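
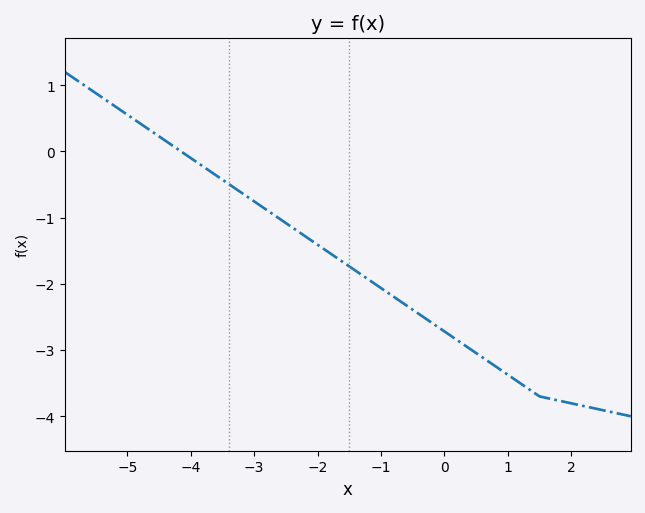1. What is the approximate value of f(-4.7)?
0.4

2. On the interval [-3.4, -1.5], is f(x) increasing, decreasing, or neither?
decreasing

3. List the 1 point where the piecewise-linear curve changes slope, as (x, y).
(1.5, -3.7)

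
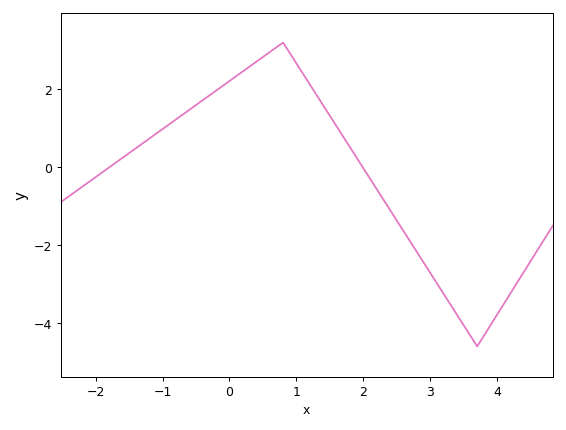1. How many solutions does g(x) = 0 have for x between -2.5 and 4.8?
2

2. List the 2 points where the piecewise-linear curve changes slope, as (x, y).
(0.8, 3.2); (3.7, -4.6)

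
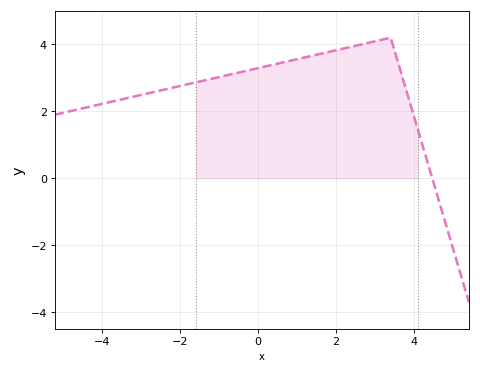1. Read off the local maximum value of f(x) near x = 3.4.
4.2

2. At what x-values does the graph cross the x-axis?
4.47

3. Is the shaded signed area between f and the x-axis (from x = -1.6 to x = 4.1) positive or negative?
positive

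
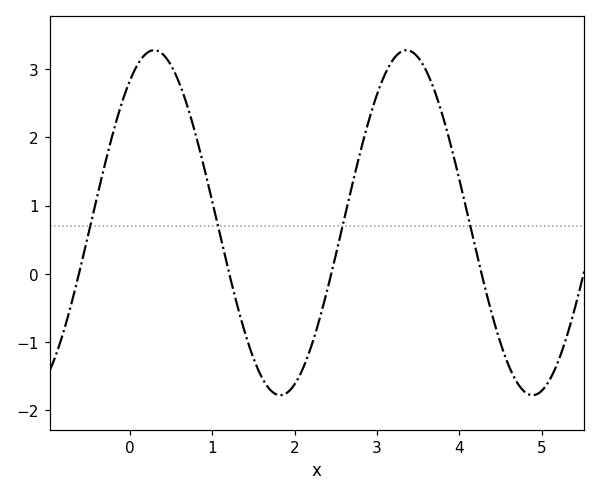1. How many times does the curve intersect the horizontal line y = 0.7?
4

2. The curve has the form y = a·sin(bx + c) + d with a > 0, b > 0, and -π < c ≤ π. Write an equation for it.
y = 2.53sin(2.05x + 0.972) + 0.75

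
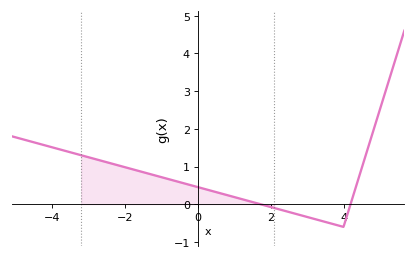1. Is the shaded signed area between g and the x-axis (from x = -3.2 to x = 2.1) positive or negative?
positive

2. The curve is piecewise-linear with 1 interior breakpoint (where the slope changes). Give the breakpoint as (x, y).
(4, -0.6)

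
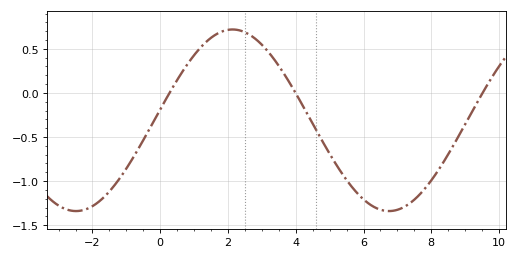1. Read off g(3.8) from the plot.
0.127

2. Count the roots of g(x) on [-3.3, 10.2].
3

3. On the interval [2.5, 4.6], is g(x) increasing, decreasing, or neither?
decreasing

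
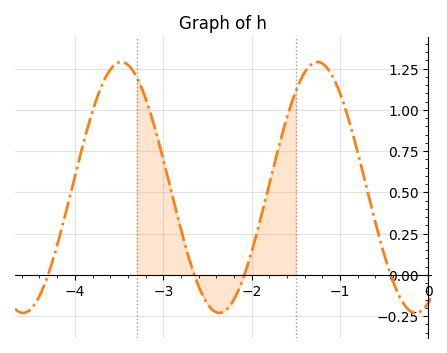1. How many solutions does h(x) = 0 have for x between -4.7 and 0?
4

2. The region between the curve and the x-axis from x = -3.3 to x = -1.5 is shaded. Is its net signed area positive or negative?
positive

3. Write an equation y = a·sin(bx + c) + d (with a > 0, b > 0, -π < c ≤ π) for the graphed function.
y = 0.76sin(2.83x - 1.16) + 0.53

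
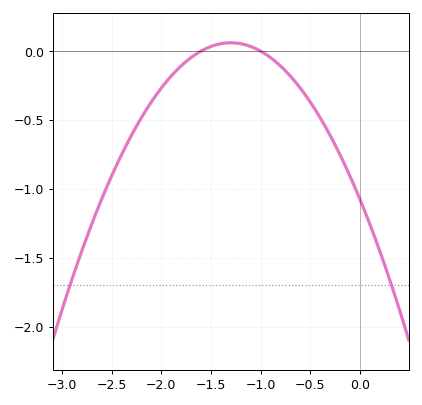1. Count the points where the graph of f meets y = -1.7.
2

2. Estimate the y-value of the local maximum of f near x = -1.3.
0.05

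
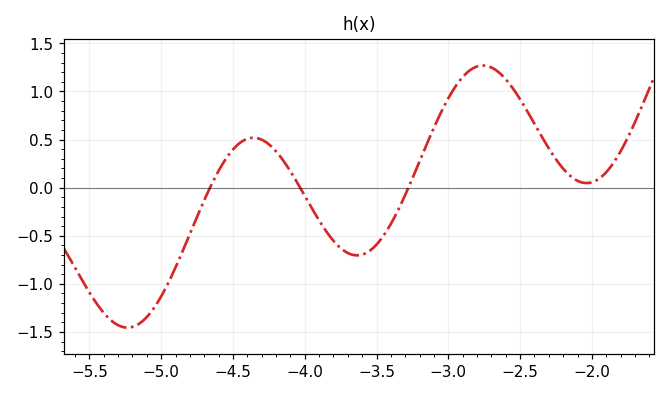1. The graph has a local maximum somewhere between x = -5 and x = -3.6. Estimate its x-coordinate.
-4.4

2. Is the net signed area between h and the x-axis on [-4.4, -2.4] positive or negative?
positive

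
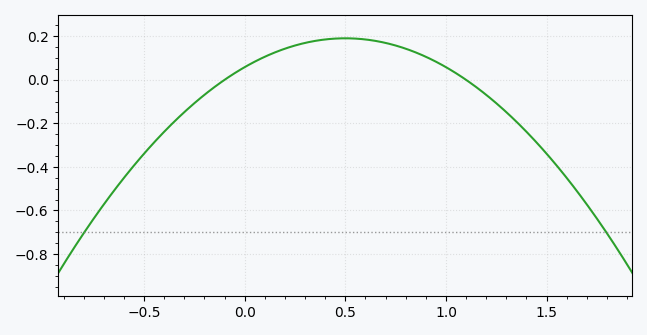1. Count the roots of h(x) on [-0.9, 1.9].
2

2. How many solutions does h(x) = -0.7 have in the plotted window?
2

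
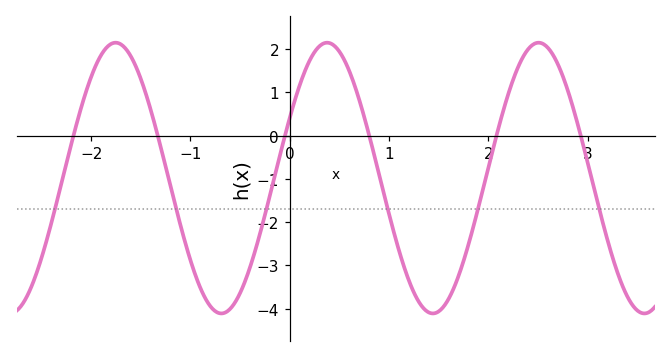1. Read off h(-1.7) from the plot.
2.1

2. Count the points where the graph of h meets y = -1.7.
6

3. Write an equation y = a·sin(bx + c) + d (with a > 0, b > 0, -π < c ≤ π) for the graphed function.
y = 3.13sin(3x + 0.46) - 0.98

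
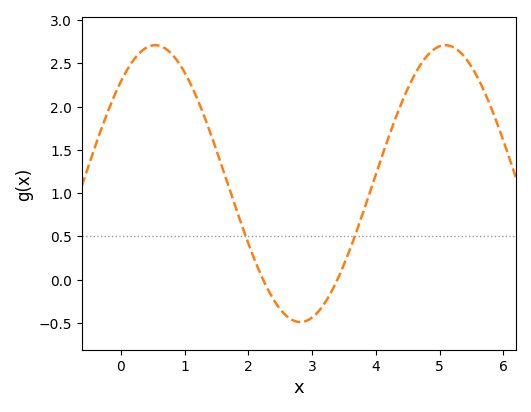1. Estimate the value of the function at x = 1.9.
0.6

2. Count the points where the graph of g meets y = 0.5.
2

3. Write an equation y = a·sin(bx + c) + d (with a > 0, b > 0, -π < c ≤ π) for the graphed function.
y = 1.6sin(1.4x + 0.83) + 1.11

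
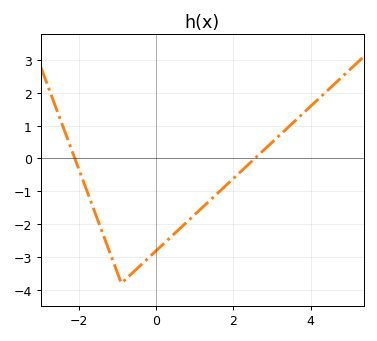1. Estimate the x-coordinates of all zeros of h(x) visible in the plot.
-2.1, 2.55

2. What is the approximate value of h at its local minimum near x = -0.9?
-3.8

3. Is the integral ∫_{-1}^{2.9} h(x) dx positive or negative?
negative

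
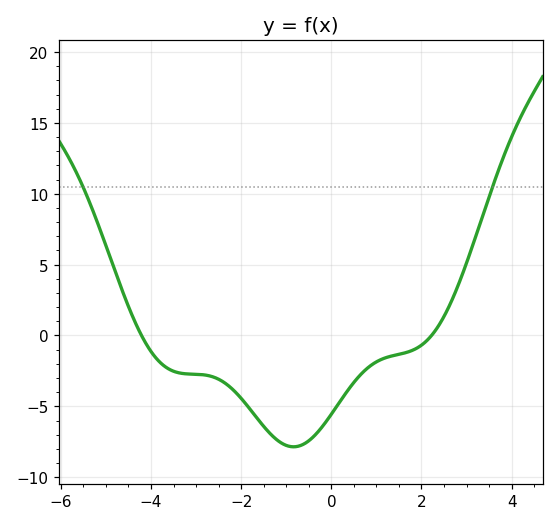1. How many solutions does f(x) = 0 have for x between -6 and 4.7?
2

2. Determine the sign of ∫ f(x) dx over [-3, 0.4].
negative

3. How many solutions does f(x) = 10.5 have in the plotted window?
2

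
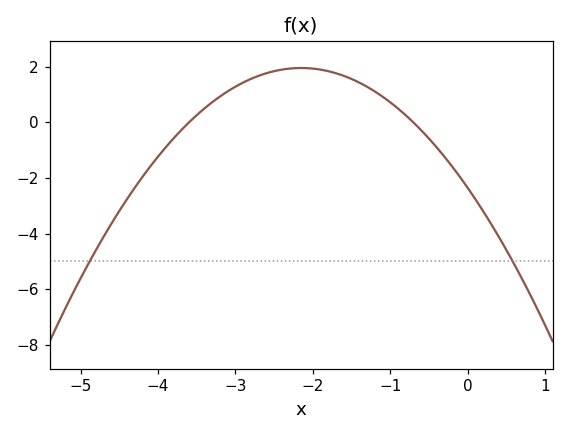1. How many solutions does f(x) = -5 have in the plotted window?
2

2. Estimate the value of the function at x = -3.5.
0.2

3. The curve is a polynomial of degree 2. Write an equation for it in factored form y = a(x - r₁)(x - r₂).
y = -0.93(x + 3.6)(x + 0.7)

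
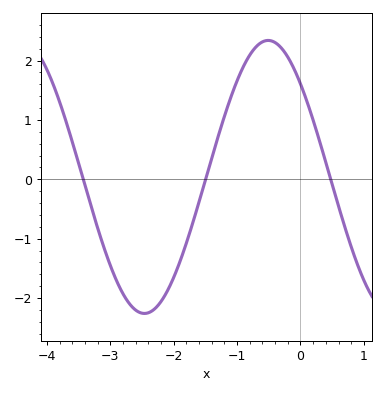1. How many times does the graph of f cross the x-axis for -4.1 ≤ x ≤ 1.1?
3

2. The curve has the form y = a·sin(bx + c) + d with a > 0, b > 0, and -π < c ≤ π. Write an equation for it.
y = 2.3sin(1.6x + 2.4) + 0.04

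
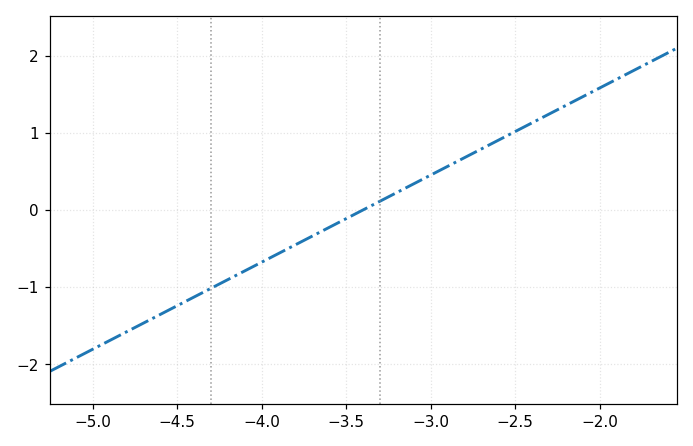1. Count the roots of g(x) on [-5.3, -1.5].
1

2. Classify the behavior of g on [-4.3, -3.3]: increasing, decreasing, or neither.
increasing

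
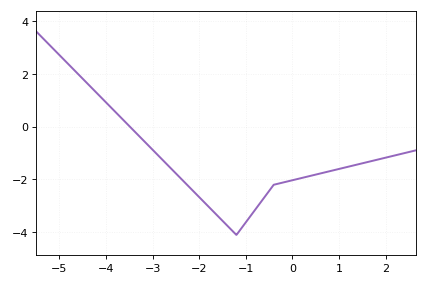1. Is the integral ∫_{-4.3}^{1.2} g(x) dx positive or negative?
negative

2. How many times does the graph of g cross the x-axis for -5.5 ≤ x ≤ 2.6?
1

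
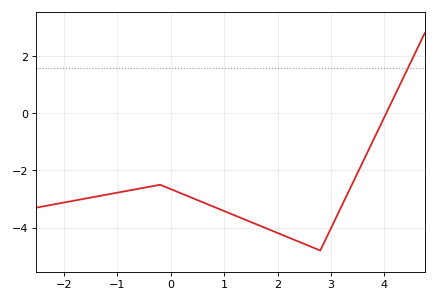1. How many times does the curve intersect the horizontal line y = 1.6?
1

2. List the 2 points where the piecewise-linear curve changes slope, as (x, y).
(-0.2, -2.5); (2.8, -4.8)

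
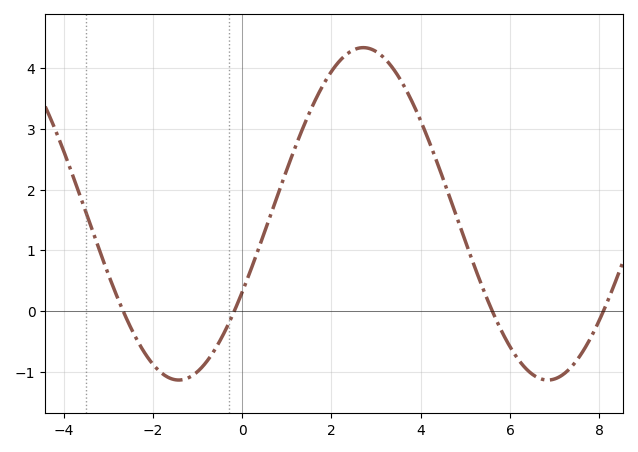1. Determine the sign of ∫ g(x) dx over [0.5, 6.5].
positive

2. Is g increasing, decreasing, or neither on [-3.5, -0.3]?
neither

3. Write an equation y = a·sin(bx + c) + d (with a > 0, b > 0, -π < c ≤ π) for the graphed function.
y = 2.74sin(0.76x - 0.492) + 1.6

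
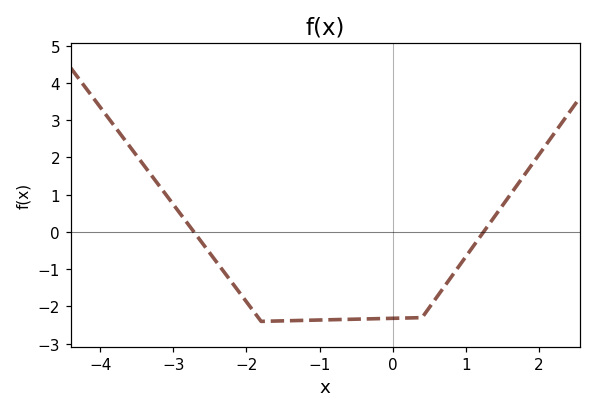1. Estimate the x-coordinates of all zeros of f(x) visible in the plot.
-2.72, 1.24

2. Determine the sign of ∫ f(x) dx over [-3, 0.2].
negative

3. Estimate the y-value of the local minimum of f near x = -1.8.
-2.4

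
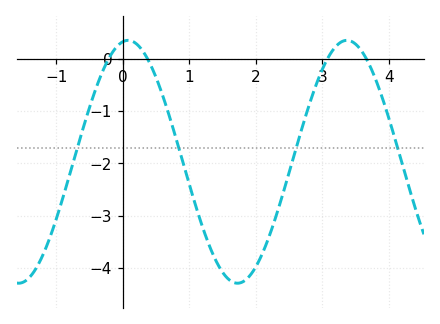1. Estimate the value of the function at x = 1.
-2.4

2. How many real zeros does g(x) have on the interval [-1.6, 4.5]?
4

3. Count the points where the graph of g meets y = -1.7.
4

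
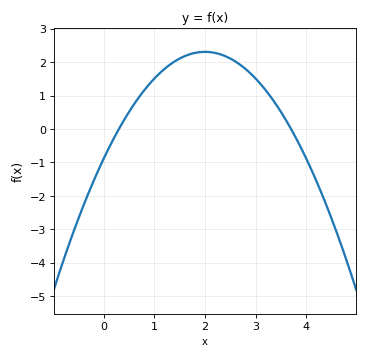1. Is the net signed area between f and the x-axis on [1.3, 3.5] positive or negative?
positive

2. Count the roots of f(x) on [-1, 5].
2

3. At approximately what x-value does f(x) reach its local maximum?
2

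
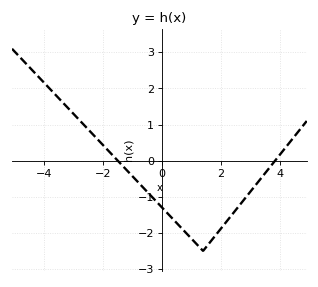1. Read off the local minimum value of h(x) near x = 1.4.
-2.5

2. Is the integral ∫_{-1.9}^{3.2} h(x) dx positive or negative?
negative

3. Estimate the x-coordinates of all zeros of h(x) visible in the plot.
-1.5, 3.84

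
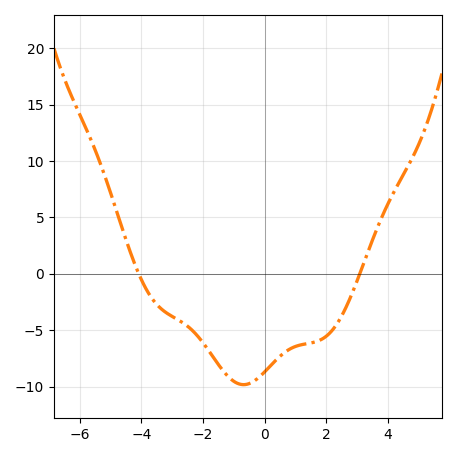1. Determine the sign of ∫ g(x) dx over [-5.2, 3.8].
negative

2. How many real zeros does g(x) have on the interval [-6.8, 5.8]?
2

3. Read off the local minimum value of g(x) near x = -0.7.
-9.83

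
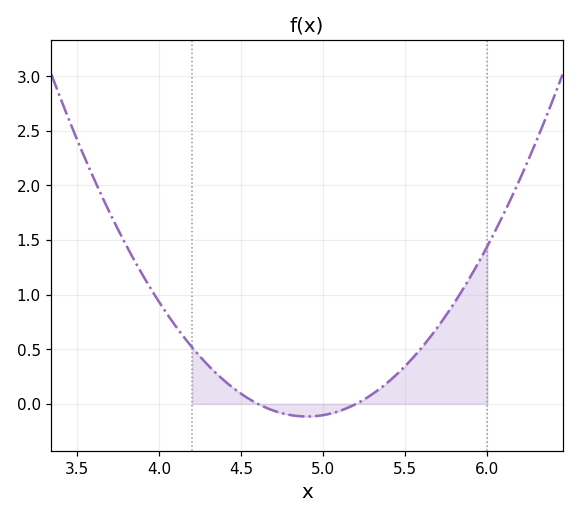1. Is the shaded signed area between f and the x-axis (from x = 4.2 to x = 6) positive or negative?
positive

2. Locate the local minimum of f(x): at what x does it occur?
4.9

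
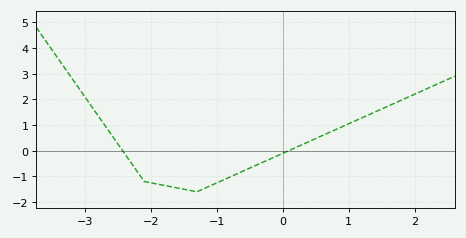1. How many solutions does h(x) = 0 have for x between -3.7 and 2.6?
2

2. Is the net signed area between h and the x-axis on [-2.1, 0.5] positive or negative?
negative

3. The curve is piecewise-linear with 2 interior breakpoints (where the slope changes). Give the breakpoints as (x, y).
(-2.1, -1.2); (-1.3, -1.6)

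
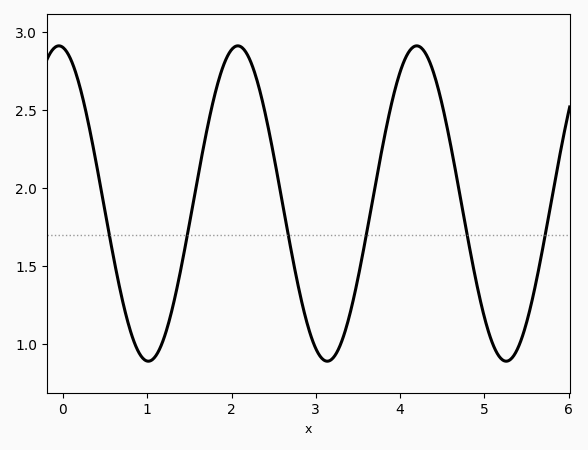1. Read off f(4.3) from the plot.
2.86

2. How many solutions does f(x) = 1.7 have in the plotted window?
6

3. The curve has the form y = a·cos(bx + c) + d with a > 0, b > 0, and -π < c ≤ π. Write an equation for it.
y = 1.01cos(2.96x + 0.142) + 1.9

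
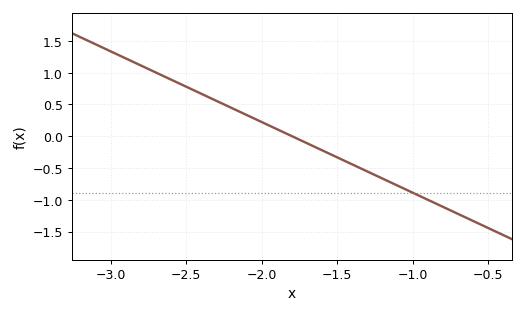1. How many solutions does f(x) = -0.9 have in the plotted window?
1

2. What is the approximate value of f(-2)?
0.222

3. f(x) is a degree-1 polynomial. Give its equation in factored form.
y = -1.11(x + 1.8)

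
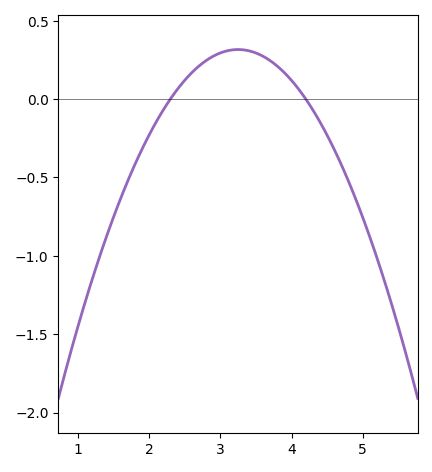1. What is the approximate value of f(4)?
0.1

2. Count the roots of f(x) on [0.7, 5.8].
2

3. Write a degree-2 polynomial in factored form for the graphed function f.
y = -0.35(x - 2.3)(x - 4.2)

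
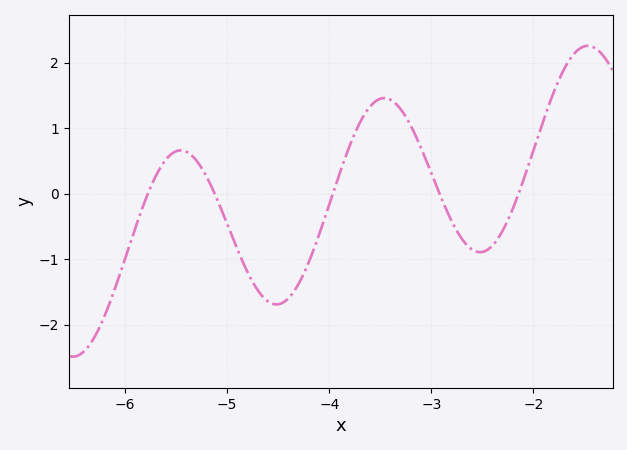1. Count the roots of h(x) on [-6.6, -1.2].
5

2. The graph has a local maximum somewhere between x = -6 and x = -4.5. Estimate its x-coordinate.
-5.46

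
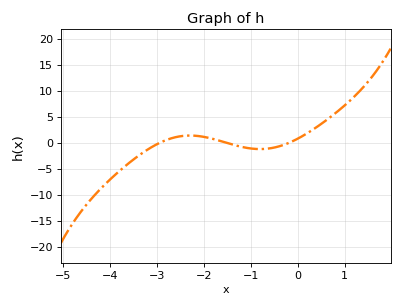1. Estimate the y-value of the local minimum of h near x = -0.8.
-1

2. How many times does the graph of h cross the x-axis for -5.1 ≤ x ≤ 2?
3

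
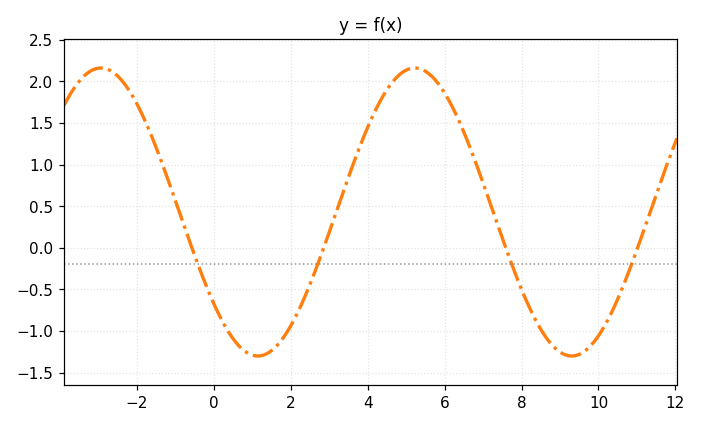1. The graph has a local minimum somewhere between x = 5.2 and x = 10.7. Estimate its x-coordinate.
9.4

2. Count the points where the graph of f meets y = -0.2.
4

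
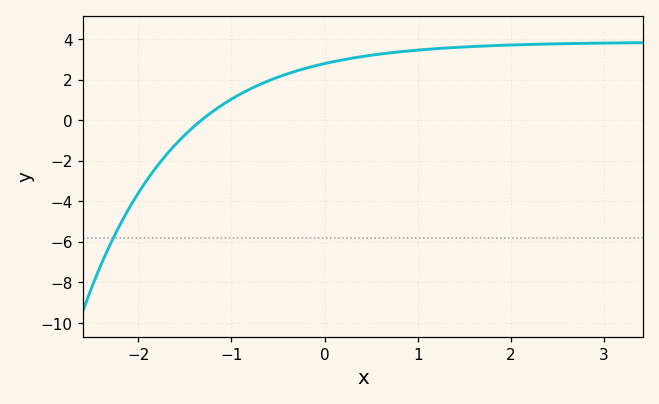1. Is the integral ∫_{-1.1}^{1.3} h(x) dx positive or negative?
positive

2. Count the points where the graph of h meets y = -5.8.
1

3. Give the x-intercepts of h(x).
-1.32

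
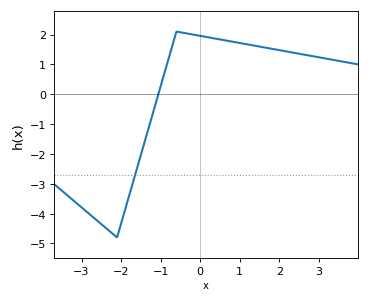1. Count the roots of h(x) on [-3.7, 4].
1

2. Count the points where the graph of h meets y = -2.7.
1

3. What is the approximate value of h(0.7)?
1.8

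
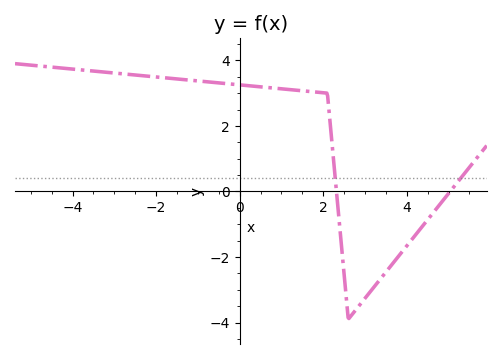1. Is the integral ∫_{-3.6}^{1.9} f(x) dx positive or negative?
positive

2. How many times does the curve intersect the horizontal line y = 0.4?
2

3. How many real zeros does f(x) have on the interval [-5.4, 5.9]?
2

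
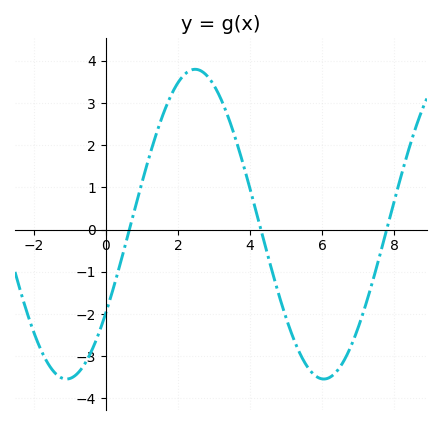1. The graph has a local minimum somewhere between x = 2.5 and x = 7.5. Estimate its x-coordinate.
6.04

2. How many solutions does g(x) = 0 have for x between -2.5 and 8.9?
3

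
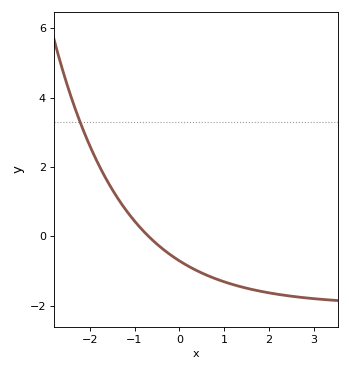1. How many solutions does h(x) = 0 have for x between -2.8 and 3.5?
1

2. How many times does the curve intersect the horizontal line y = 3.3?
1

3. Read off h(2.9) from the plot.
-1.79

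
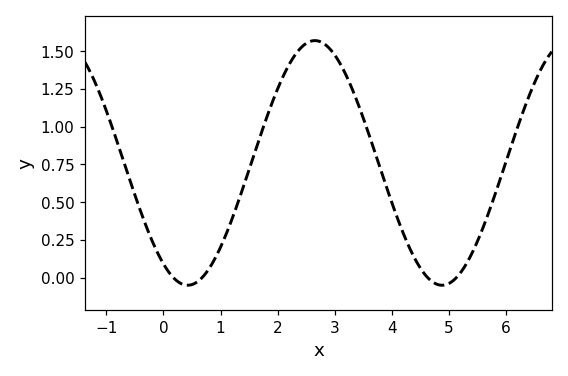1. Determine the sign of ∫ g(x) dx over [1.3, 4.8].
positive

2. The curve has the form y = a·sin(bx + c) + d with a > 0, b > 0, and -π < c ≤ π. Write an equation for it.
y = 0.81sin(1.41x - 2.17) + 0.76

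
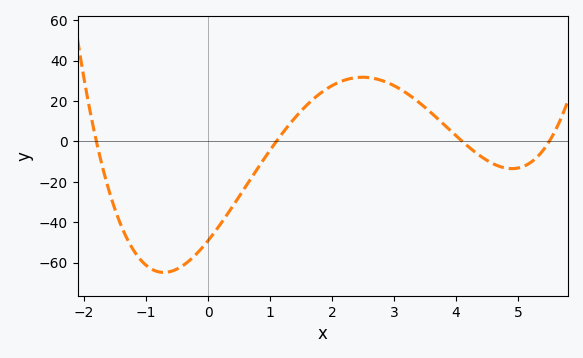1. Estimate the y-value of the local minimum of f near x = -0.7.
-64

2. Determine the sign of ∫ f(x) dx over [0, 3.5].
positive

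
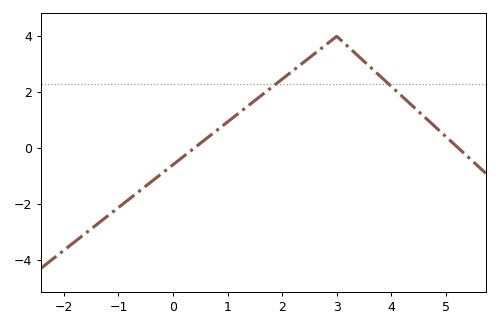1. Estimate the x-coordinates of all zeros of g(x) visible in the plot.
0.4, 5.2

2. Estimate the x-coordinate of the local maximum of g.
3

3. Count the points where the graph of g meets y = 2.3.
2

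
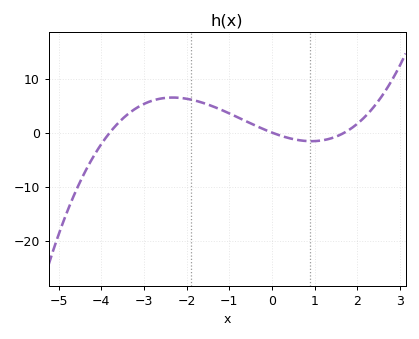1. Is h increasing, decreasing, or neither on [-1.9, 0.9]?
decreasing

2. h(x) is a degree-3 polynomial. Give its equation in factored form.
y = 0.47(x + 3.8)(x - 0)(x - 1.7)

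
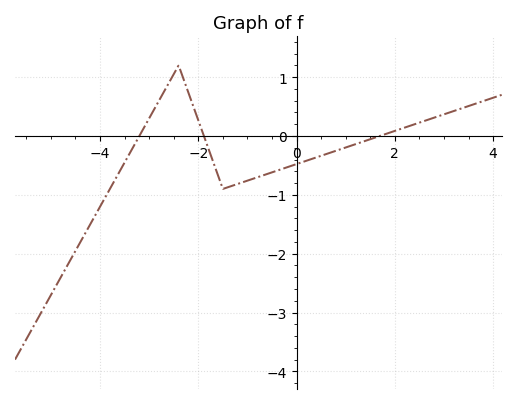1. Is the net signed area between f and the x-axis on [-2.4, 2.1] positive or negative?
negative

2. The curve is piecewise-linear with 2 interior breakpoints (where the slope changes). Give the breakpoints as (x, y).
(-2.4, 1.2); (-1.5, -0.9)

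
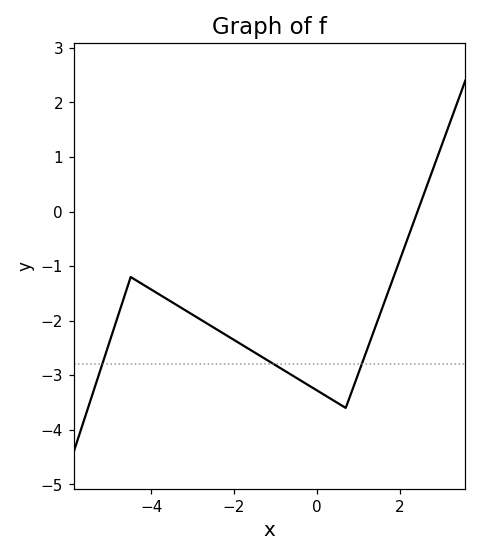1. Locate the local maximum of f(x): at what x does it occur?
-4.5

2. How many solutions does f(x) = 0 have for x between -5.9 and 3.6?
1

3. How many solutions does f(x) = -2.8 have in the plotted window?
3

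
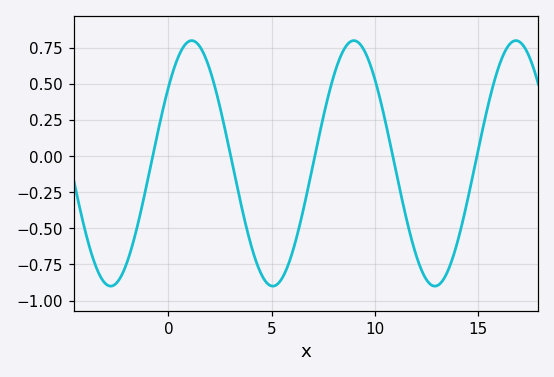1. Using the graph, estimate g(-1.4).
-0.42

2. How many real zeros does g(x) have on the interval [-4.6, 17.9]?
5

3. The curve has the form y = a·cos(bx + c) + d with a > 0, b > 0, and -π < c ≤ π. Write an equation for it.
y = 0.85cos(0.8x - 0.9) - 0.05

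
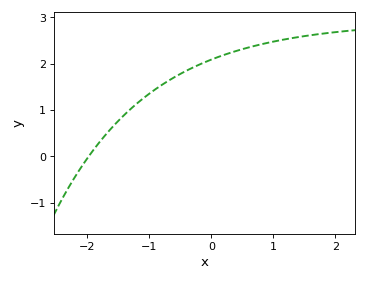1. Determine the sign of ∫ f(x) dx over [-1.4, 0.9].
positive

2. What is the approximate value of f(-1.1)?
1.25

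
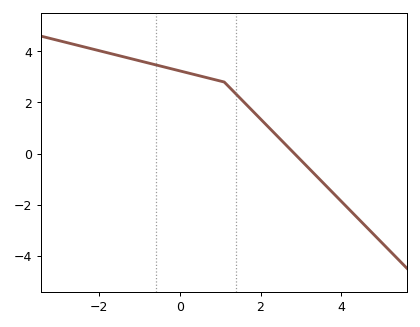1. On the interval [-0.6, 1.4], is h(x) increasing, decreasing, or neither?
decreasing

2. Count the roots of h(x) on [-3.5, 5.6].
1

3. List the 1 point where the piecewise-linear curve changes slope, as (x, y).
(1.1, 2.8)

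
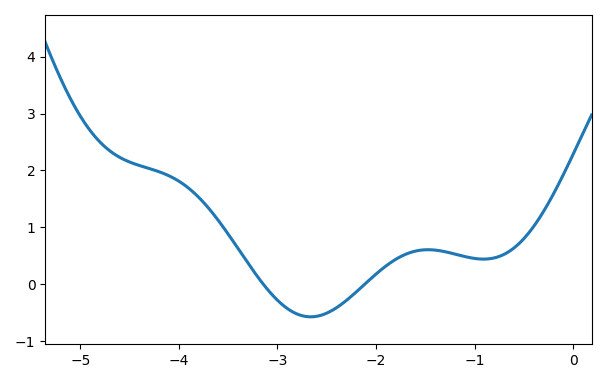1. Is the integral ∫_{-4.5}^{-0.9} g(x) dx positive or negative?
positive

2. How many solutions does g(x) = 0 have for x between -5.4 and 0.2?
2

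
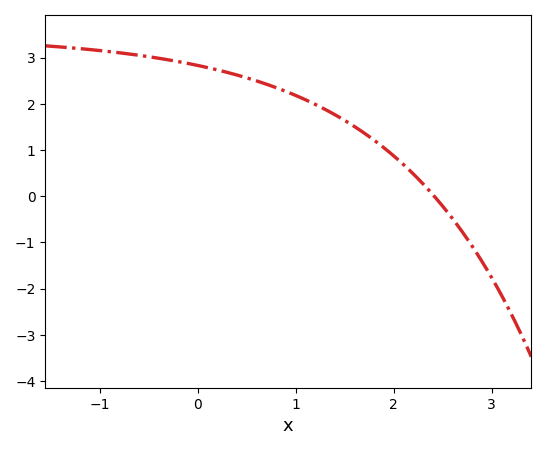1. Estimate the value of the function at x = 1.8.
1.2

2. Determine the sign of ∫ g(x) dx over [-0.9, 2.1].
positive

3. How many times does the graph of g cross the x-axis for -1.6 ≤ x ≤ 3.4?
1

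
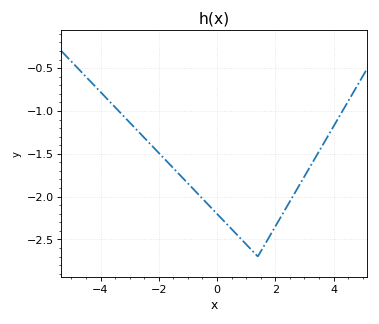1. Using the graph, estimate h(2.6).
-2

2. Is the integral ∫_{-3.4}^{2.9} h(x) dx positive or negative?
negative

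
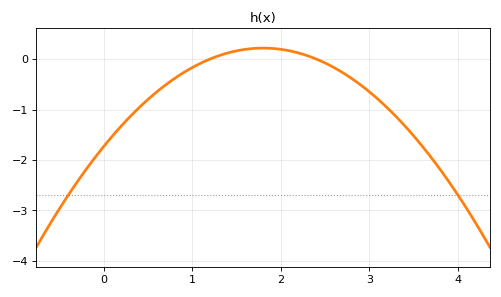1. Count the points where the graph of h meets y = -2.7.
2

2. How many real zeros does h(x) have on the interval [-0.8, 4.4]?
2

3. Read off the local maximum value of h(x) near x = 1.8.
0.2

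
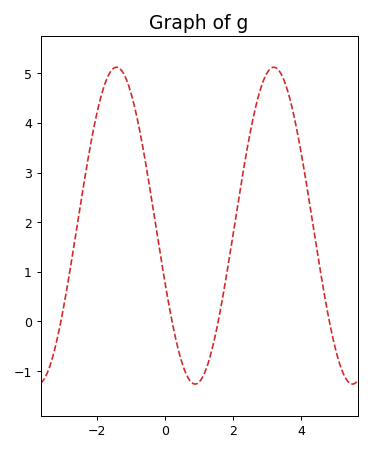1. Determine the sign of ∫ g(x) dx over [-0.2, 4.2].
positive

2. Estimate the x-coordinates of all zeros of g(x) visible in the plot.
-3.05, 0.212, 1.57, 4.83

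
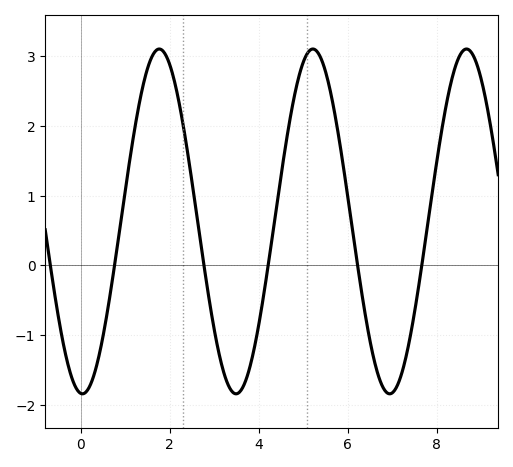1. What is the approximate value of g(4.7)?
2.1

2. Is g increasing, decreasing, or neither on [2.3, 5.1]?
neither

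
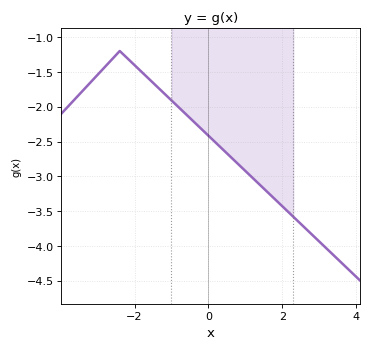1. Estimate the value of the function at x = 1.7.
-3.28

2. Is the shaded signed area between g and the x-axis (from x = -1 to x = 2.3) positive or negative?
negative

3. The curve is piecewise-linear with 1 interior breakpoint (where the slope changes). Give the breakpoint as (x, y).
(-2.4, -1.2)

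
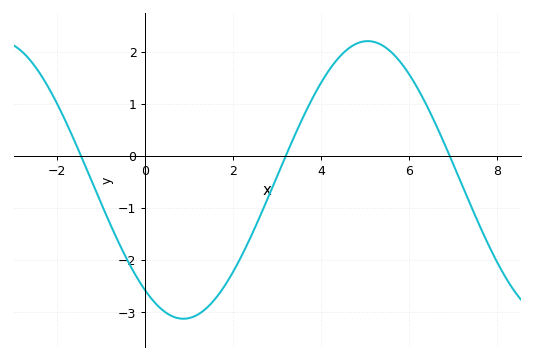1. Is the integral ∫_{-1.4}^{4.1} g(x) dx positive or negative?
negative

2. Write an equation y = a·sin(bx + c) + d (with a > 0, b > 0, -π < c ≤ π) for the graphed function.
y = 2.66sin(0.75x - 2.22) - 0.46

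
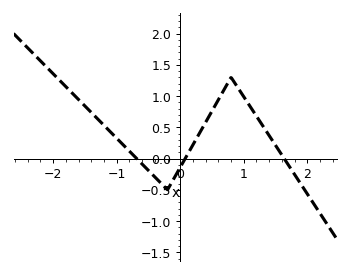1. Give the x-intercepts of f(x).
-0.685, 0.078, 1.64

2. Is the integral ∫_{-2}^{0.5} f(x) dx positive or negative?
positive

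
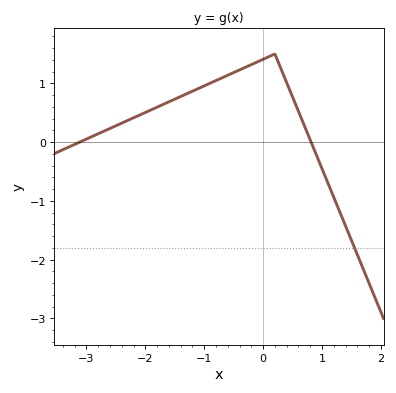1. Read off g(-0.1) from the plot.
1.36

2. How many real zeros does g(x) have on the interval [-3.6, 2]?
2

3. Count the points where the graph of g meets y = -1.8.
1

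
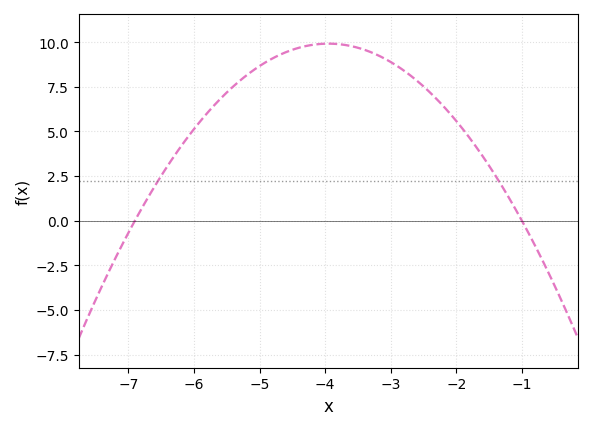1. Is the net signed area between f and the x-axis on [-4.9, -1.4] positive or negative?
positive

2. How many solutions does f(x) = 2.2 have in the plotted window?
2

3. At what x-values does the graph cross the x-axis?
-6.9, -1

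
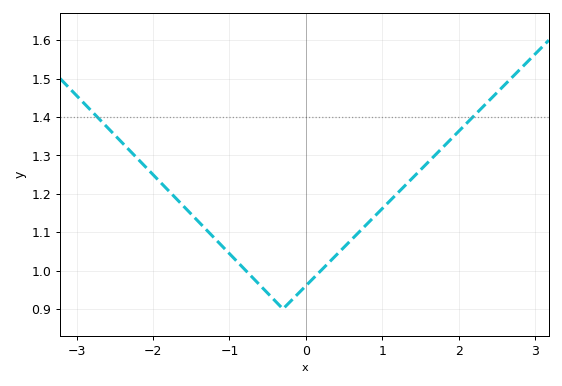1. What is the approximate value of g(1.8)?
1.32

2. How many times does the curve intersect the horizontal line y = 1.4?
2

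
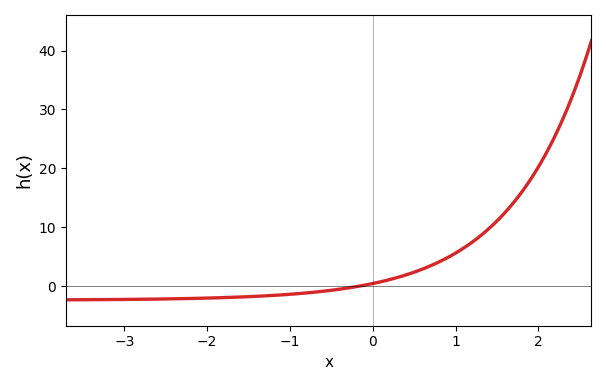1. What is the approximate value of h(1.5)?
11.1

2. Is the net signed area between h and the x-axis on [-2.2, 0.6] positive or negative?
negative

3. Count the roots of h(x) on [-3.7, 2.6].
1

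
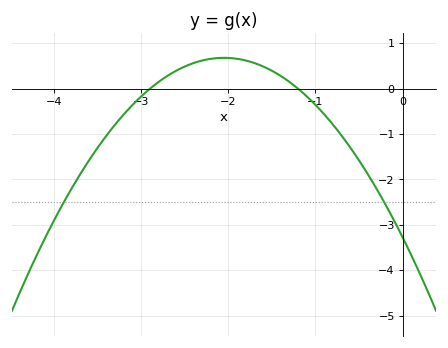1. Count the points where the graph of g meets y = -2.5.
2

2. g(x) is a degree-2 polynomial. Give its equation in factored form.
y = -0.94(x + 2.9)(x + 1.2)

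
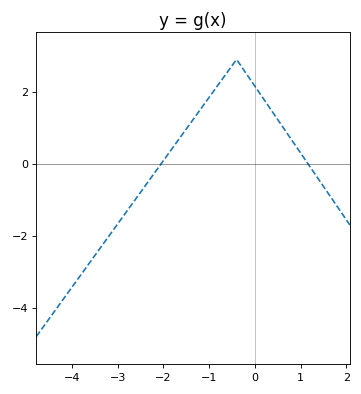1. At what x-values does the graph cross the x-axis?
-2.05, 1.16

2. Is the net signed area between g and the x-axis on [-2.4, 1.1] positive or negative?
positive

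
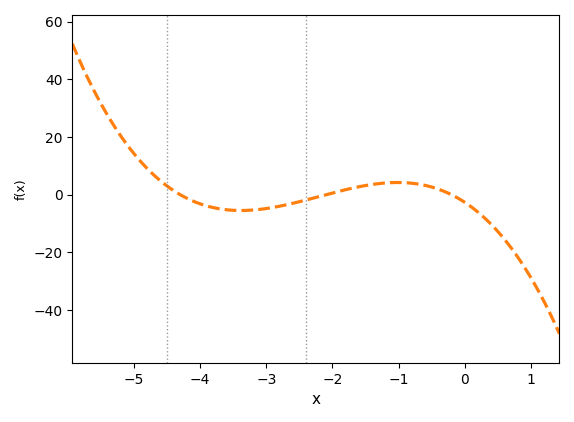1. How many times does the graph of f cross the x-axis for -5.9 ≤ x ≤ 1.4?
3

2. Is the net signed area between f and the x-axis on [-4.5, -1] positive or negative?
negative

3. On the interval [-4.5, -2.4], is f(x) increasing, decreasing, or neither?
neither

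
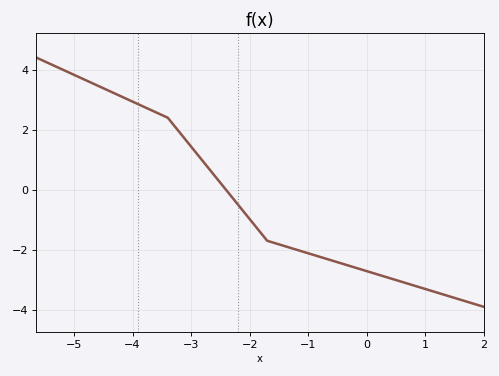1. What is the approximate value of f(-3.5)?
2.49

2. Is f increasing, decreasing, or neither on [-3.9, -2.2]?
decreasing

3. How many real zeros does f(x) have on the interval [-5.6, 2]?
1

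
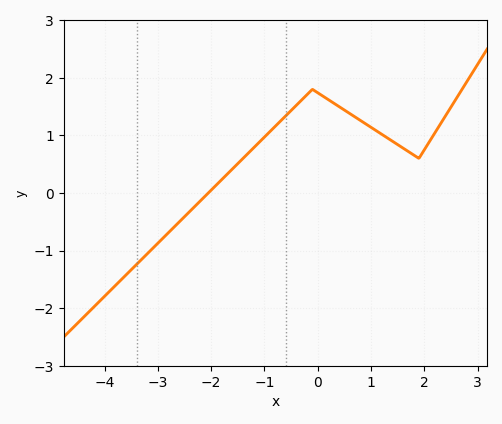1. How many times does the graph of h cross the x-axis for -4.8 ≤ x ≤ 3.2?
1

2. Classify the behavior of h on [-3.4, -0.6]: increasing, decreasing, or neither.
increasing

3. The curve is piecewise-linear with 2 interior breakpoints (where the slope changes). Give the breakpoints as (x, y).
(-0.1, 1.8); (1.9, 0.6)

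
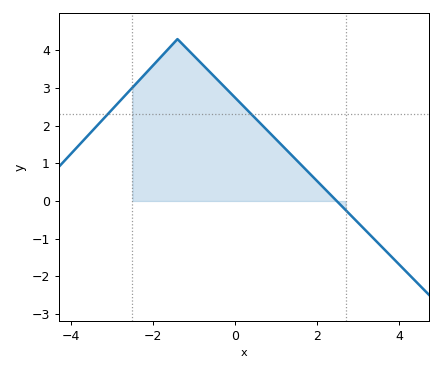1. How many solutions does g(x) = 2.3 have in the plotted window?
2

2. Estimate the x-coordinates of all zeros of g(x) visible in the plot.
2.48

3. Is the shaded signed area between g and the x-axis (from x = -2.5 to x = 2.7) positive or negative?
positive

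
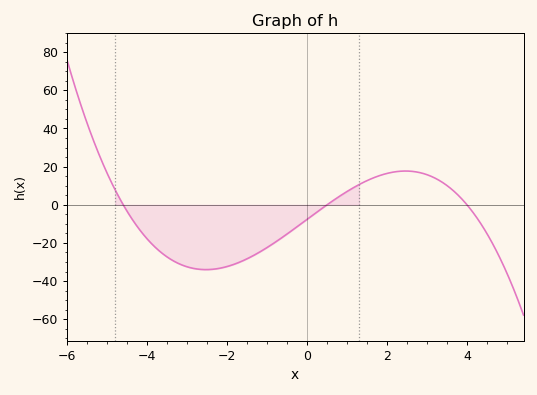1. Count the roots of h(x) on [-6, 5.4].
3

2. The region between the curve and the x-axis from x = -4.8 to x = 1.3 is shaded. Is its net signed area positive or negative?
negative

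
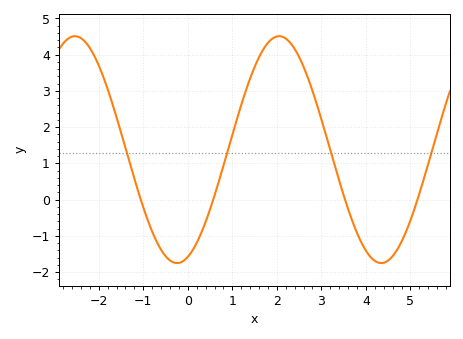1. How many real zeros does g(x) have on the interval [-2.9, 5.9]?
4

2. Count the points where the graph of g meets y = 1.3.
4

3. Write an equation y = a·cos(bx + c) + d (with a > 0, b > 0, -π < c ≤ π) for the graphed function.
y = 3.13cos(1.37x - 2.81) + 1.38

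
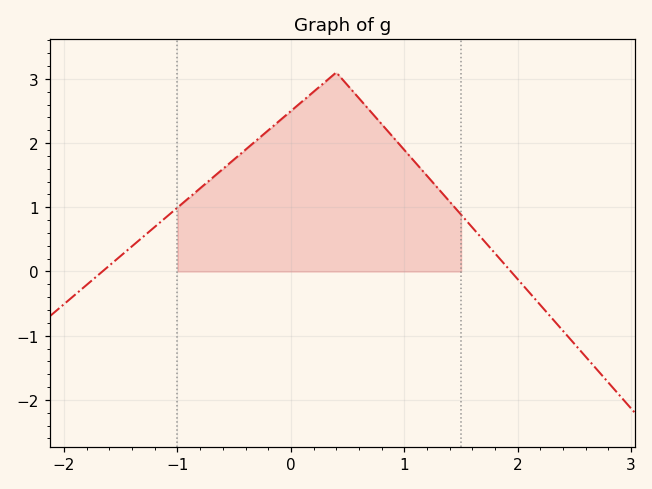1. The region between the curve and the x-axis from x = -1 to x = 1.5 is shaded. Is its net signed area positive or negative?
positive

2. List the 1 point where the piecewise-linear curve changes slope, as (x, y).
(0.4, 3.1)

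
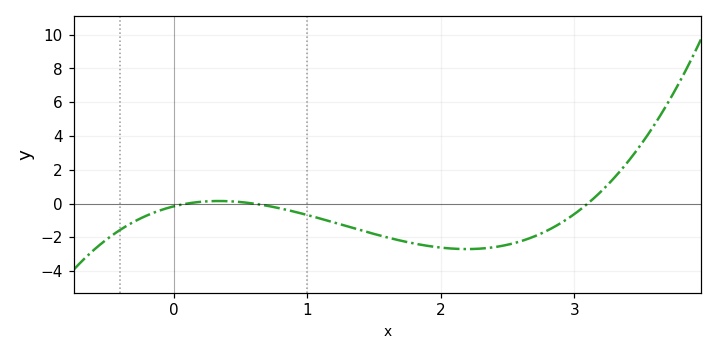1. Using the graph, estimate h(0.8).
-0.287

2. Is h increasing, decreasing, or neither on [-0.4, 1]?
neither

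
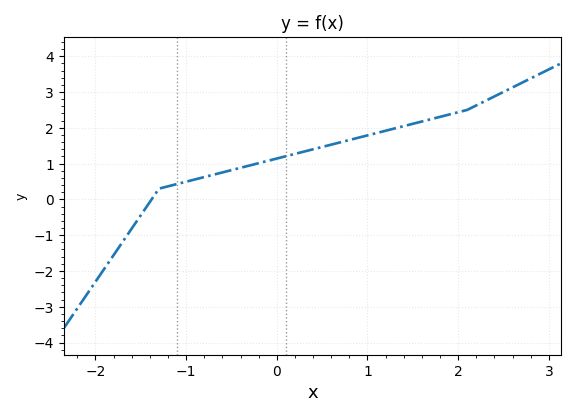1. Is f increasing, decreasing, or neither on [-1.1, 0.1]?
increasing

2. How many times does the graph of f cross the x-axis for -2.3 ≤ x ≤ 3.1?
1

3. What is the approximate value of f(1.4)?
2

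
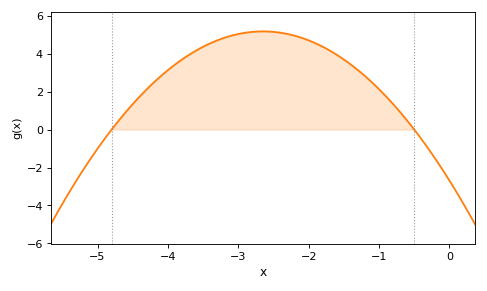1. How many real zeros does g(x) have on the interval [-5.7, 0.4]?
2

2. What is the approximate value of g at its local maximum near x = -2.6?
5.2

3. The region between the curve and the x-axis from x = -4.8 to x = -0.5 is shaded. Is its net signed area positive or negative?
positive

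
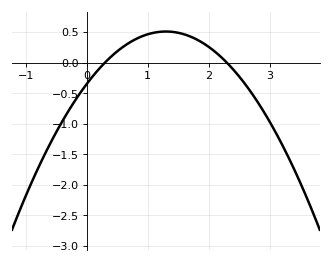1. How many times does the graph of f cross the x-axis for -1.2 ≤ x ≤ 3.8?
2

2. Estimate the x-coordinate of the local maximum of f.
1.3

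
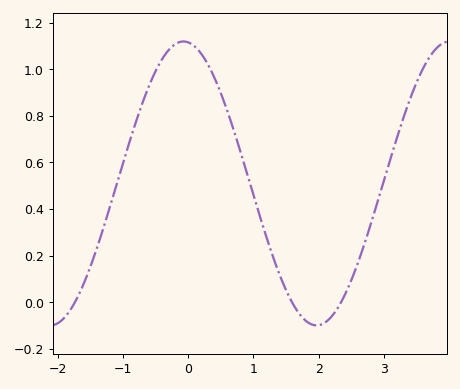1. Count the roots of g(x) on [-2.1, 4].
3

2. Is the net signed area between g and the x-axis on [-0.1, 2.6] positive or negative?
positive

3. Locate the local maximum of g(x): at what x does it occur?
-0.071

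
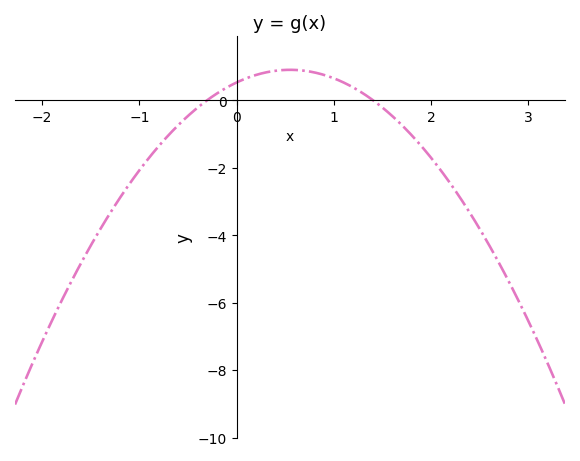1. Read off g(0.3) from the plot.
0.8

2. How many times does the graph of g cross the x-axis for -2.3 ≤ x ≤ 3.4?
2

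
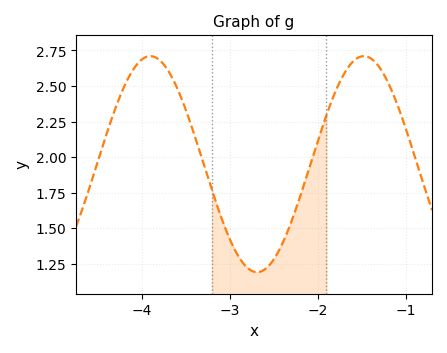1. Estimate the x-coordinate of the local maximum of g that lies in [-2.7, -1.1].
-1.48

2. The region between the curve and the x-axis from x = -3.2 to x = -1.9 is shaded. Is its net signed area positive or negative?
positive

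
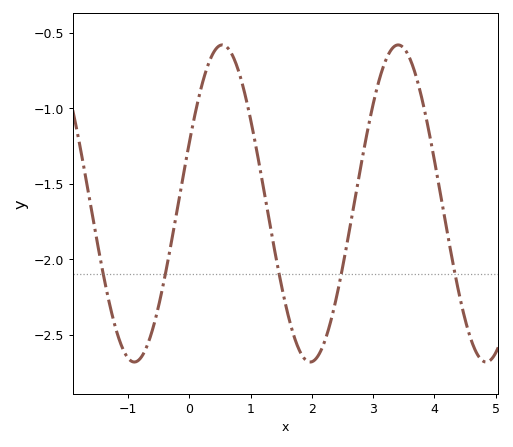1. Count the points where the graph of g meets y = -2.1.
5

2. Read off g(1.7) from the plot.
-2.5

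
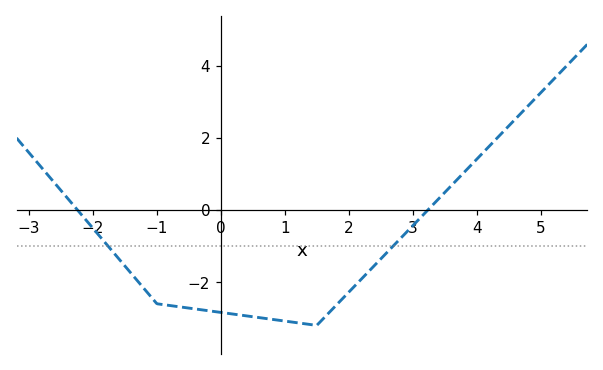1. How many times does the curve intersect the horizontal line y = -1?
2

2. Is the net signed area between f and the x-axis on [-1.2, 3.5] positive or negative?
negative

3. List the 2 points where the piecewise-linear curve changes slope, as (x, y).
(-1, -2.6); (1.5, -3.2)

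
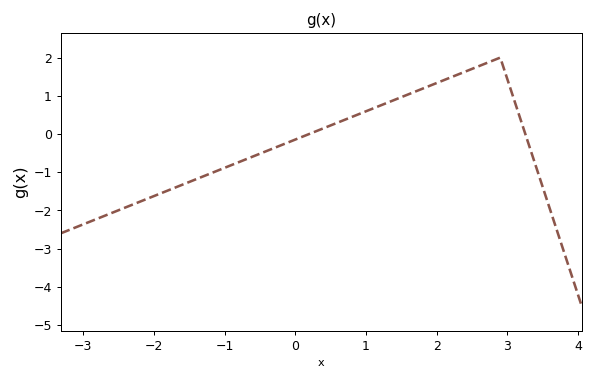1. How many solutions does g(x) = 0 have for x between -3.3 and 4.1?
2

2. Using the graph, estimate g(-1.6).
-1.3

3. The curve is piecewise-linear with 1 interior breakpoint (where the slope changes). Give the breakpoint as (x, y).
(2.9, 2)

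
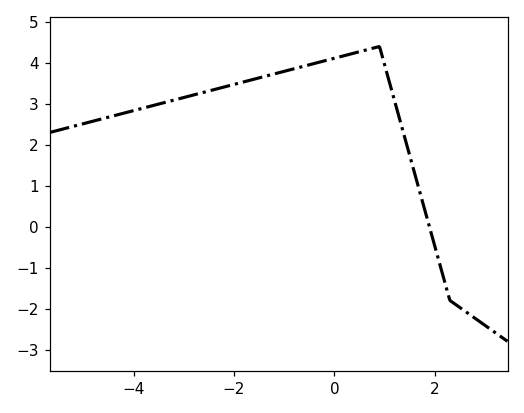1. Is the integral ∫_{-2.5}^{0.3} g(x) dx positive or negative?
positive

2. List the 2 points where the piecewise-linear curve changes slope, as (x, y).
(0.9, 4.4); (2.3, -1.8)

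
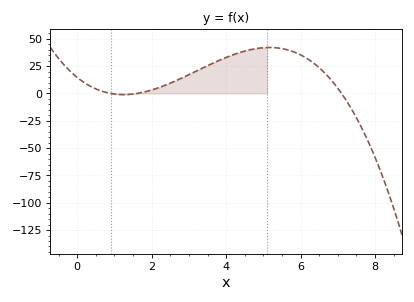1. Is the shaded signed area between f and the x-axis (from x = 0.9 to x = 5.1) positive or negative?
positive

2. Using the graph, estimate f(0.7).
2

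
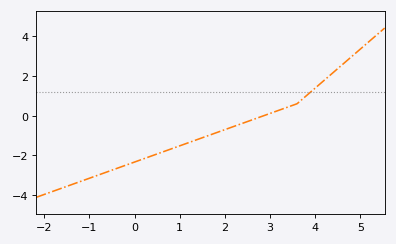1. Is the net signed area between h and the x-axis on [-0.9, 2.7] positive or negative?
negative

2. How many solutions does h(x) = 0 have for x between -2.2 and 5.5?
1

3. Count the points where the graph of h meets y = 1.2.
1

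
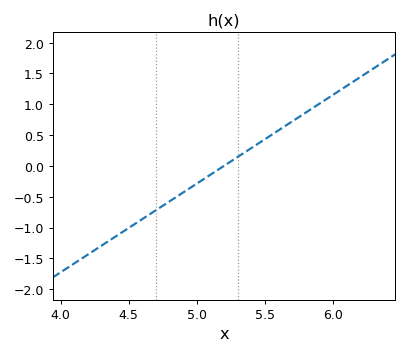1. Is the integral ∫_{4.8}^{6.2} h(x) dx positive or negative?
positive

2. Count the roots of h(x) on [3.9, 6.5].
1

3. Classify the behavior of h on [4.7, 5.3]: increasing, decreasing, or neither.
increasing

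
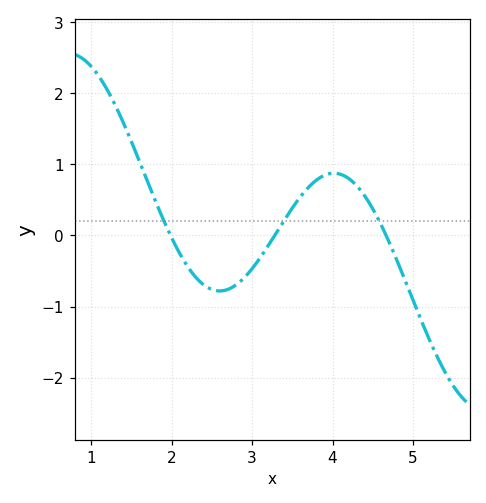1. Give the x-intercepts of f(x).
1.99, 3.28, 4.67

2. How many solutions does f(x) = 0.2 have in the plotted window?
3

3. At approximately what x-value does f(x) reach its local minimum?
2.6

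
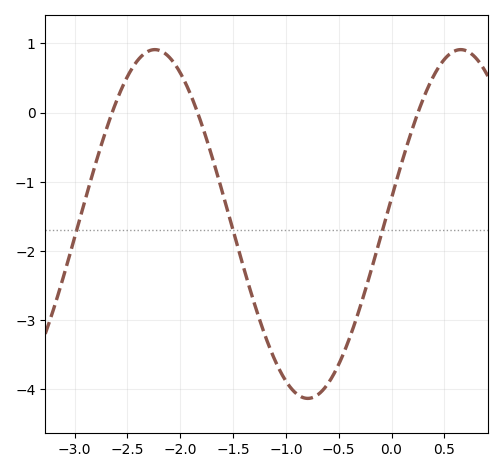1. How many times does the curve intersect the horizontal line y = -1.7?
3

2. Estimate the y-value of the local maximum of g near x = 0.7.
0.9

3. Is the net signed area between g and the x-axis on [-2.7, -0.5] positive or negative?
negative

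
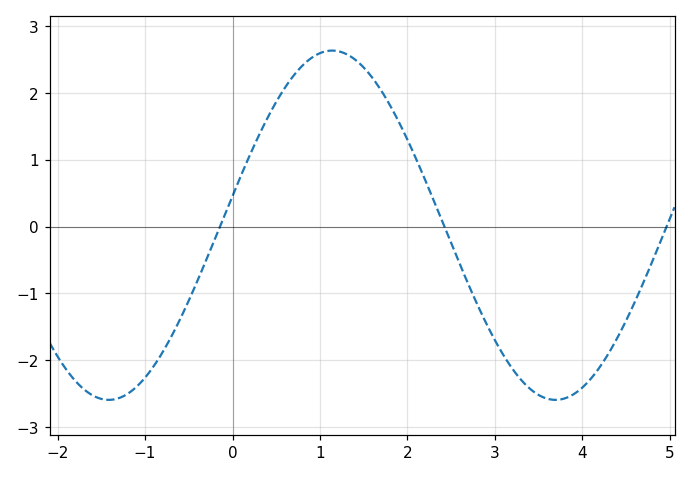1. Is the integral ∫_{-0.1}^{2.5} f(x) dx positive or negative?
positive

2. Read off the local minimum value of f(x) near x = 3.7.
-2.6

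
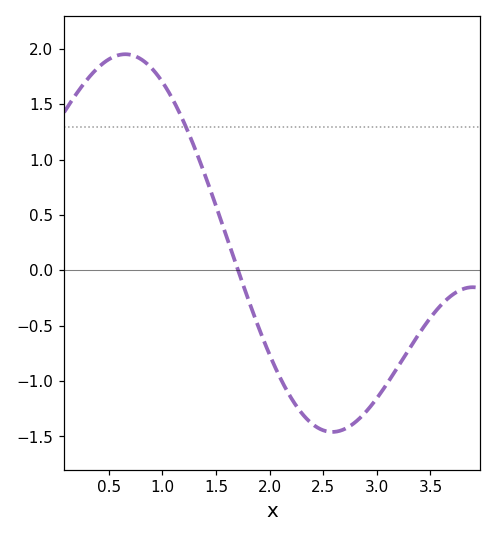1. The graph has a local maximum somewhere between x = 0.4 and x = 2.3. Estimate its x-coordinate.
0.654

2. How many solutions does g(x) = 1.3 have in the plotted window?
1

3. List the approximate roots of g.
1.71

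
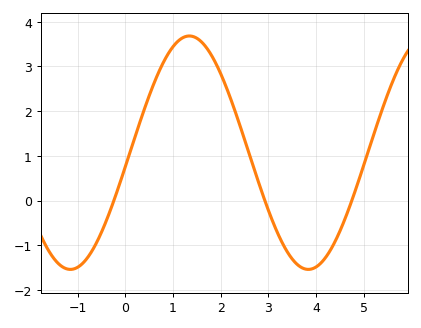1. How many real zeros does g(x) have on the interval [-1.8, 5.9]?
3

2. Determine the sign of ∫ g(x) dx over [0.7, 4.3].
positive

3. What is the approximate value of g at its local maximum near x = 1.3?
3.68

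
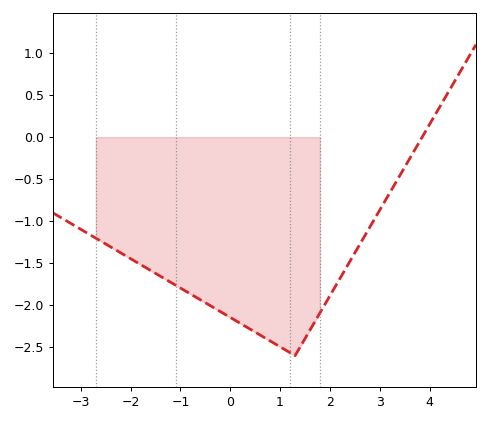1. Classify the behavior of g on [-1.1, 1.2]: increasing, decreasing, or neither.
decreasing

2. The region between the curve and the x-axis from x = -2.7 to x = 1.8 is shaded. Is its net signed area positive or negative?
negative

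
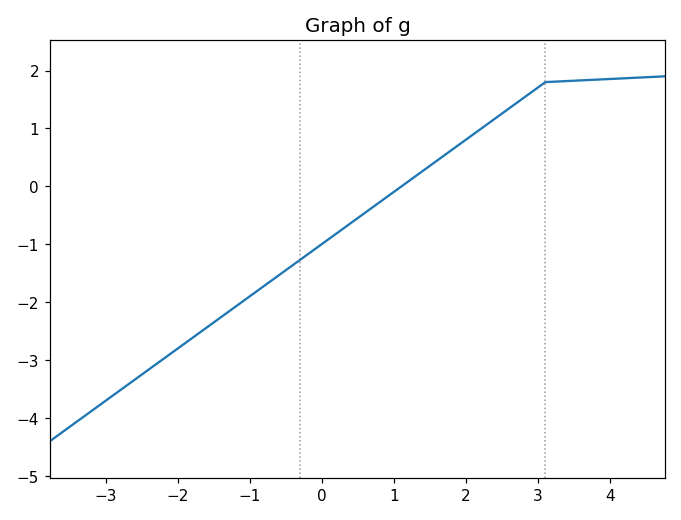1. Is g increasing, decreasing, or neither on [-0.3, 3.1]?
increasing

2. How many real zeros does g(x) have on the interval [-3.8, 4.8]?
1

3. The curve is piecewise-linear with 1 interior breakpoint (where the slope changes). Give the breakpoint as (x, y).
(3.1, 1.8)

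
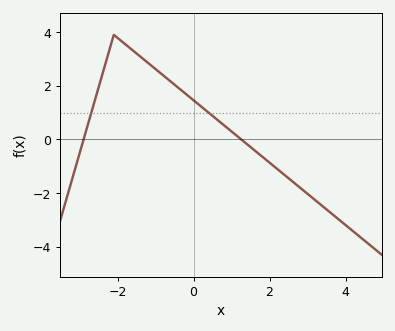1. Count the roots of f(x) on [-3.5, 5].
2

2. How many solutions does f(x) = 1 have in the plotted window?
2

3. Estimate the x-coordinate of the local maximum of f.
-2.2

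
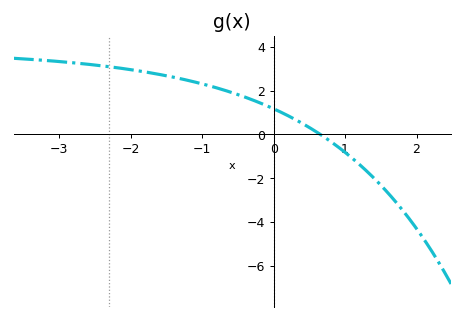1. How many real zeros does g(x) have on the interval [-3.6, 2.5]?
1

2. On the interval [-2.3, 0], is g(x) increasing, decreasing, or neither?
decreasing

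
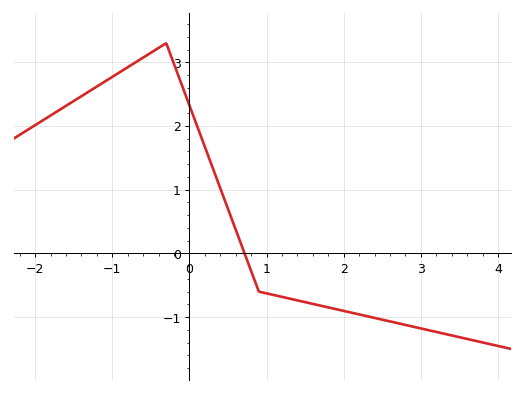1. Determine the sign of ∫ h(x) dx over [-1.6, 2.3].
positive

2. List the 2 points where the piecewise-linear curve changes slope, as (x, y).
(-0.3, 3.3); (0.9, -0.6)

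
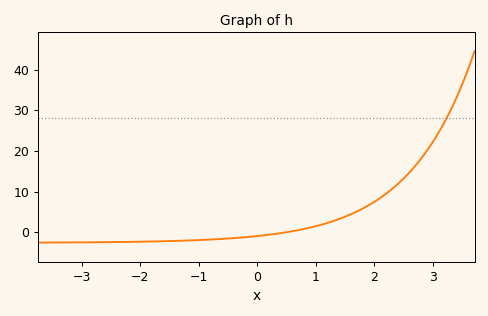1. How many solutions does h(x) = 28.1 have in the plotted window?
1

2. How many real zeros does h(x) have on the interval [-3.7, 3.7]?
1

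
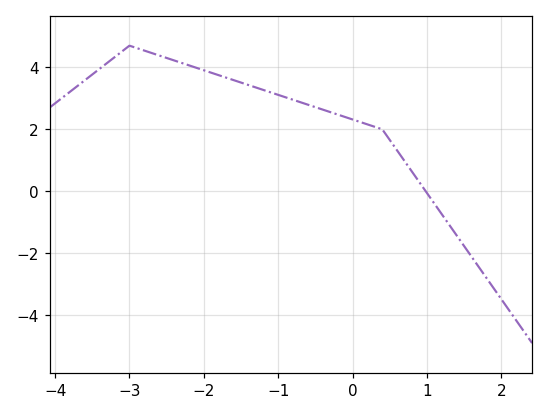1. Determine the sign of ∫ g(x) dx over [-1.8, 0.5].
positive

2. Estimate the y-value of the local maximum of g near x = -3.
4.6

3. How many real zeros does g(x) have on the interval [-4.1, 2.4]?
1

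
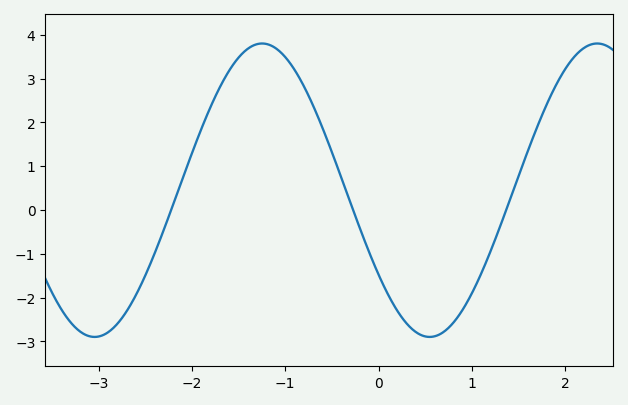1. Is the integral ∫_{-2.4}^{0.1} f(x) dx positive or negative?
positive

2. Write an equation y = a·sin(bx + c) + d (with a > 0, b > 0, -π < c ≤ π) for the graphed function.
y = 3.35sin(1.8x - 2.5) + 0.45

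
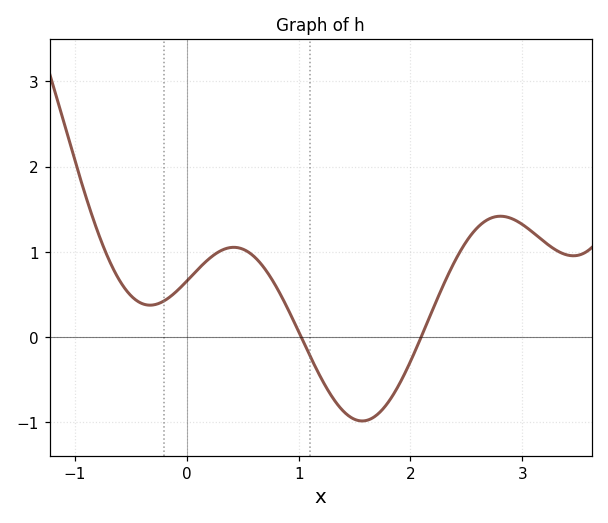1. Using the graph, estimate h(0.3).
1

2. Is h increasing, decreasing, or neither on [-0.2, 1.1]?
neither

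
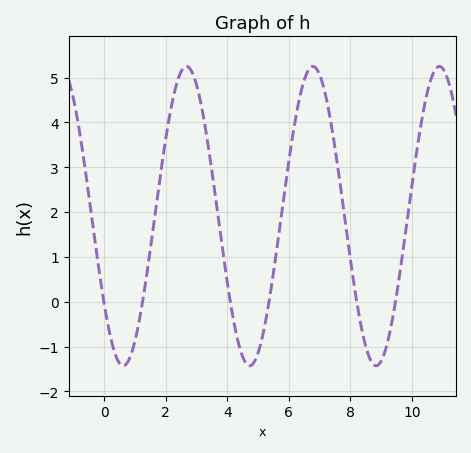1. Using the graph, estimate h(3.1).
4.57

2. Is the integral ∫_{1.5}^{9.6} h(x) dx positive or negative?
positive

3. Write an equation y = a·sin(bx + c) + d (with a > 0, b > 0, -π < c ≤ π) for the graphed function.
y = 3.34sin(1.53x - 2.52) + 1.91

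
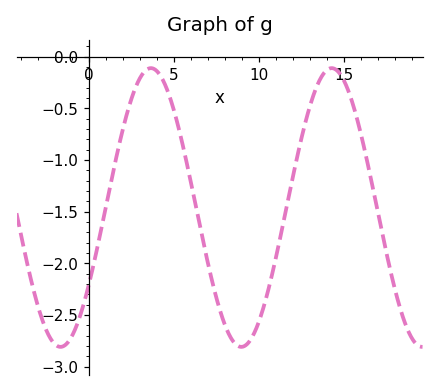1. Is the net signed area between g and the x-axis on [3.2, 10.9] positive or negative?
negative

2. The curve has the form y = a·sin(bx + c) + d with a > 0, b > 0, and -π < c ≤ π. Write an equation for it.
y = 1.35sin(0.59x - 0.57) - 1.46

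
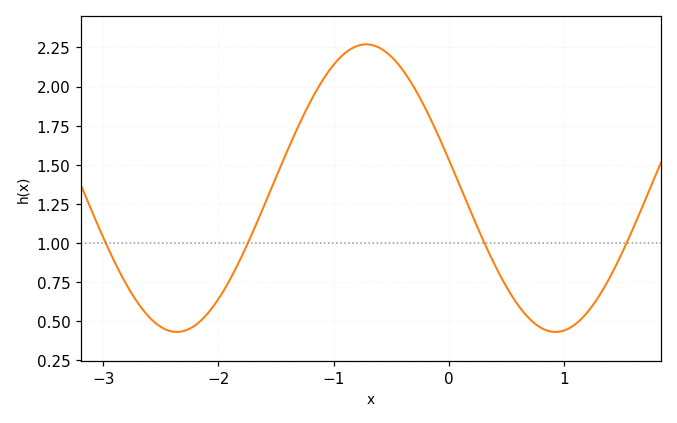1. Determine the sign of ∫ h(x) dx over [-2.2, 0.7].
positive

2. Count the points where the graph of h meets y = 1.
4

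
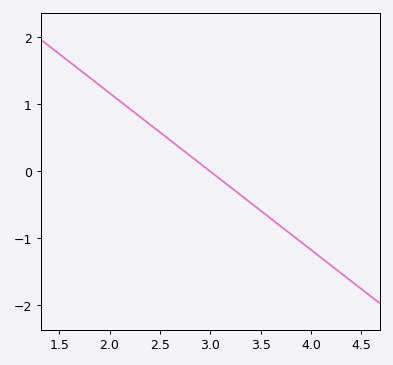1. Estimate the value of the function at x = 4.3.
-1.52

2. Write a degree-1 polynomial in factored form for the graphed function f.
y = -1.17(x - 3)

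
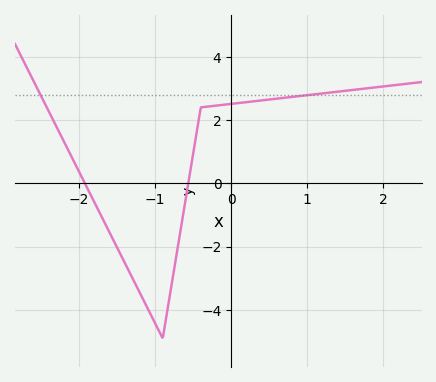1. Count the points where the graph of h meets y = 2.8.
2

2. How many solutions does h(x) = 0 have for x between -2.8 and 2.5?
2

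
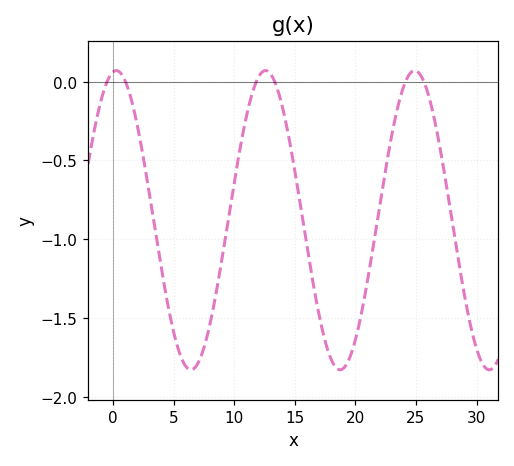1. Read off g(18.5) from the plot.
-1.82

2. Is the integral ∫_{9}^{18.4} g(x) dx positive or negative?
negative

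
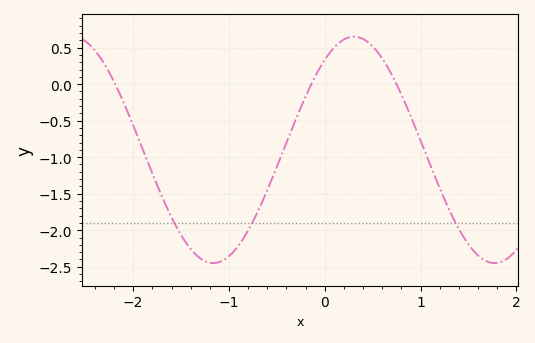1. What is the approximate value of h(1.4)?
-1.98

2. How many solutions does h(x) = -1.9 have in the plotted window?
3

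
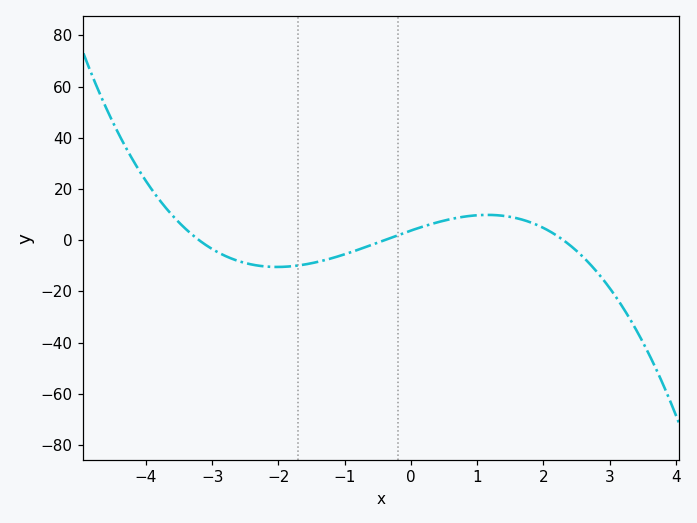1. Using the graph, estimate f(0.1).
4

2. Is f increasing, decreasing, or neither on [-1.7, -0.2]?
increasing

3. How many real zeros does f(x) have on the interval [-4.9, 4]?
3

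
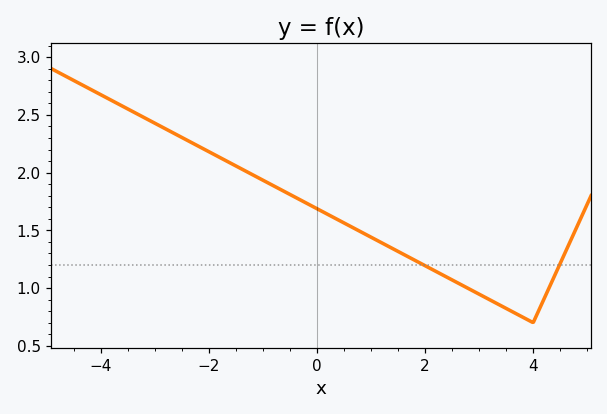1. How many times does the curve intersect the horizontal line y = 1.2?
2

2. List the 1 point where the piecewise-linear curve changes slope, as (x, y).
(4, 0.7)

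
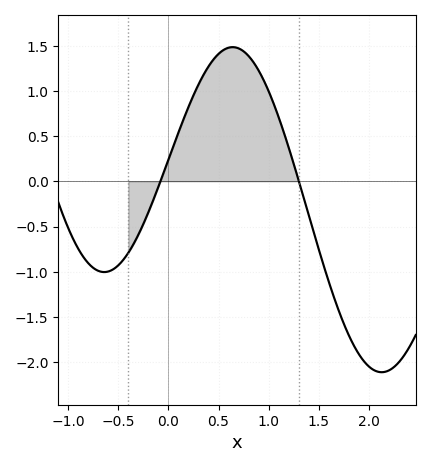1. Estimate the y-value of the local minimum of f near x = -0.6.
-1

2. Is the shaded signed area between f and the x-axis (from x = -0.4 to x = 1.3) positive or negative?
positive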